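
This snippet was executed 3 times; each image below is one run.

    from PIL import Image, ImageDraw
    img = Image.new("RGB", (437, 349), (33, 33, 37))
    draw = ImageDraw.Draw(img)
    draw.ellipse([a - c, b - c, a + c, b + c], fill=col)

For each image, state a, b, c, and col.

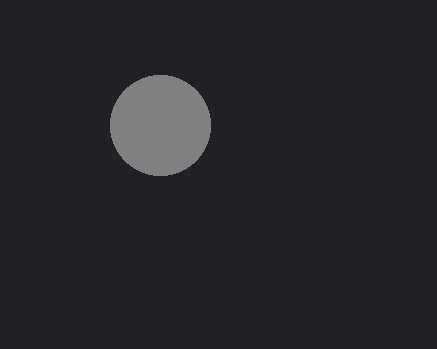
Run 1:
a = 160; b = 125; c = 50; col = 'gray'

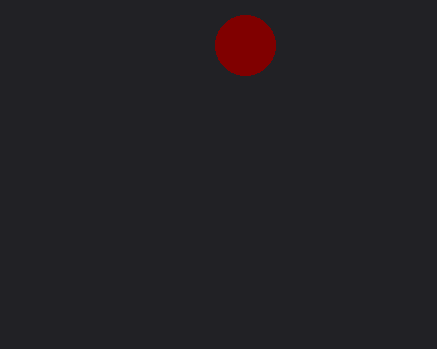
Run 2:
a = 245
b = 45
c = 30
col = 'maroon'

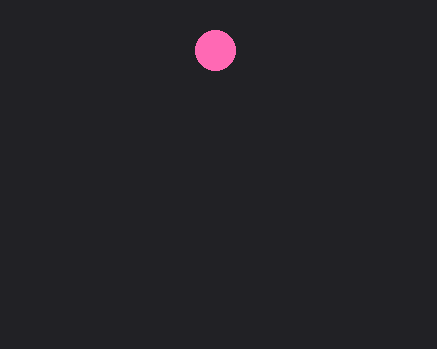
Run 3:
a = 215; b = 50; c = 20; col = 'hotpink'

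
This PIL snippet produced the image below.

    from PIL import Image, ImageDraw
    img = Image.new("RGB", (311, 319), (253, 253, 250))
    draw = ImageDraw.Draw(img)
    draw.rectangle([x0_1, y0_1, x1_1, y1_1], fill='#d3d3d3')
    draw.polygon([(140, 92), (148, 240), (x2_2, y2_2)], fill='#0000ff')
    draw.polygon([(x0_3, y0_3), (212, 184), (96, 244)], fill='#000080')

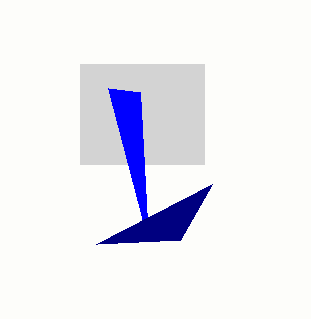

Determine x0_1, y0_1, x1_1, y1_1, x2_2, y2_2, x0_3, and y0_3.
x0_1 = 80; y0_1 = 64; x1_1 = 204; y1_1 = 164; x2_2 = 108; y2_2 = 88; x0_3 = 180; y0_3 = 240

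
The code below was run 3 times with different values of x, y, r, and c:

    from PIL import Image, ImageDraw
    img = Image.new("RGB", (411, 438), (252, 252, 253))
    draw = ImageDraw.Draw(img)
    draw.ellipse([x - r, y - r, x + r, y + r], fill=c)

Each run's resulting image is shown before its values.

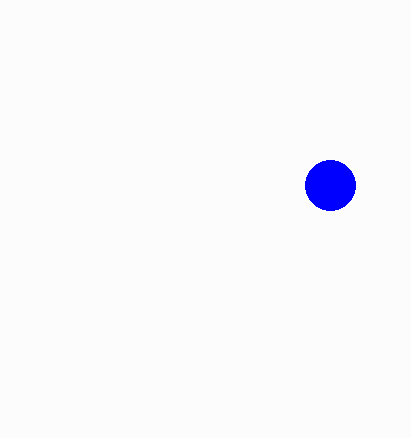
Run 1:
x = 330; y = 185; r = 25; c = 'blue'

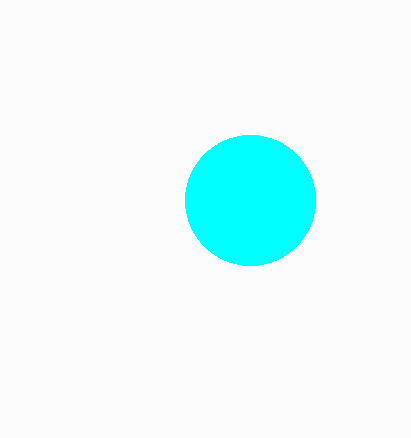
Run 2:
x = 250
y = 200
r = 65
c = 'cyan'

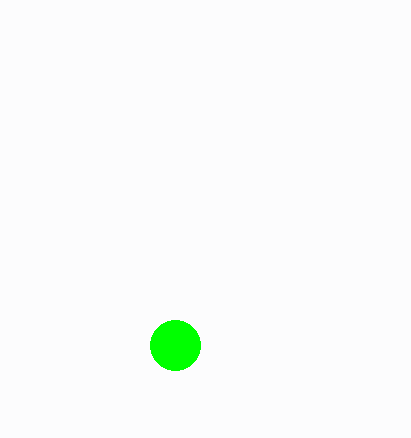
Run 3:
x = 175
y = 345
r = 25
c = 'lime'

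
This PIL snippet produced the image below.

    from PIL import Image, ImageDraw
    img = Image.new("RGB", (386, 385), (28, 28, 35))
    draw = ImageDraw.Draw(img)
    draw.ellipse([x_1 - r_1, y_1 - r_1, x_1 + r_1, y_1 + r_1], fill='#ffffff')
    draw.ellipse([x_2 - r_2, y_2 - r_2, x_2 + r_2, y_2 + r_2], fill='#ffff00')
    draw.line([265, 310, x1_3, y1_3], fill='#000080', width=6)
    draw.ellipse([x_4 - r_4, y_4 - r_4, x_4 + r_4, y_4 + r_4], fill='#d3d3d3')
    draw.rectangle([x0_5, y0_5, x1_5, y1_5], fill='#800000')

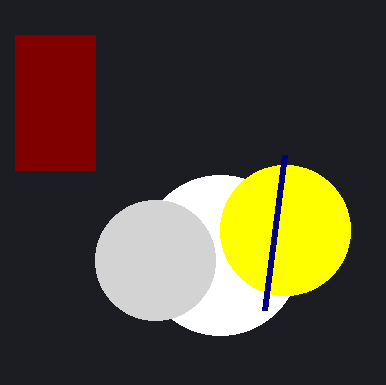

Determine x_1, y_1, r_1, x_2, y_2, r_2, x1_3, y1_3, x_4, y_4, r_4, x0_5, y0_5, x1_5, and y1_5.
x_1 = 220
y_1 = 255
r_1 = 80
x_2 = 285
y_2 = 230
r_2 = 65
x1_3 = 285
y1_3 = 155
x_4 = 155
y_4 = 260
r_4 = 60
x0_5 = 15
y0_5 = 35
x1_5 = 95
y1_5 = 170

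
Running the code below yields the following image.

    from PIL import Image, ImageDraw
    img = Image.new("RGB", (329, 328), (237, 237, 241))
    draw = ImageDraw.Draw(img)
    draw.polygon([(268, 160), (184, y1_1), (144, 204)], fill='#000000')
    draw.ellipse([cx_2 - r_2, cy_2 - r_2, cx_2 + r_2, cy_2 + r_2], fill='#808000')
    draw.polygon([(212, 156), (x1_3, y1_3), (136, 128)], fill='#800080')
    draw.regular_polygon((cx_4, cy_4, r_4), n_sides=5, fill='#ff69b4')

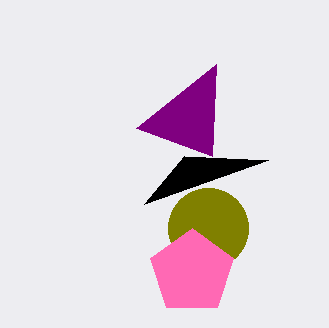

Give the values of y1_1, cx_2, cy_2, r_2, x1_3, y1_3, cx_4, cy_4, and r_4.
y1_1 = 156; cx_2 = 208; cy_2 = 228; r_2 = 40; x1_3 = 216; y1_3 = 64; cx_4 = 192; cy_4 = 272; r_4 = 44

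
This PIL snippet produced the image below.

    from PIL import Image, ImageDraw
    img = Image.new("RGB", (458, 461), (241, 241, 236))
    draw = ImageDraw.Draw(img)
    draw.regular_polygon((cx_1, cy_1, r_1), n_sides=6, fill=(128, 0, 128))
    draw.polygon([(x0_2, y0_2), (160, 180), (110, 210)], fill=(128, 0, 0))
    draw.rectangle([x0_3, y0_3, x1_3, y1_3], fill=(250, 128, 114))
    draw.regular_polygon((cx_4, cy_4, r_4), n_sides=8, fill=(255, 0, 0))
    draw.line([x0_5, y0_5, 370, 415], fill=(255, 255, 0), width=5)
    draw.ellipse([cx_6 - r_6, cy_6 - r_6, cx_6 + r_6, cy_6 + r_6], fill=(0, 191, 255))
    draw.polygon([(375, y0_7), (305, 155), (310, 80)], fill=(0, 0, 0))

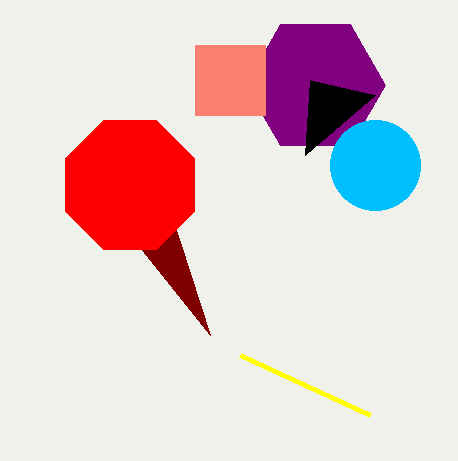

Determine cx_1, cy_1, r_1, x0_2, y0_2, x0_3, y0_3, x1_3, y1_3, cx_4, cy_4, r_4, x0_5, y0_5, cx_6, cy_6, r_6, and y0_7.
cx_1 = 315; cy_1 = 85; r_1 = 70; x0_2 = 210; y0_2 = 335; x0_3 = 195; y0_3 = 45; x1_3 = 265; y1_3 = 115; cx_4 = 130; cy_4 = 185; r_4 = 70; x0_5 = 240; y0_5 = 355; cx_6 = 375; cy_6 = 165; r_6 = 45; y0_7 = 95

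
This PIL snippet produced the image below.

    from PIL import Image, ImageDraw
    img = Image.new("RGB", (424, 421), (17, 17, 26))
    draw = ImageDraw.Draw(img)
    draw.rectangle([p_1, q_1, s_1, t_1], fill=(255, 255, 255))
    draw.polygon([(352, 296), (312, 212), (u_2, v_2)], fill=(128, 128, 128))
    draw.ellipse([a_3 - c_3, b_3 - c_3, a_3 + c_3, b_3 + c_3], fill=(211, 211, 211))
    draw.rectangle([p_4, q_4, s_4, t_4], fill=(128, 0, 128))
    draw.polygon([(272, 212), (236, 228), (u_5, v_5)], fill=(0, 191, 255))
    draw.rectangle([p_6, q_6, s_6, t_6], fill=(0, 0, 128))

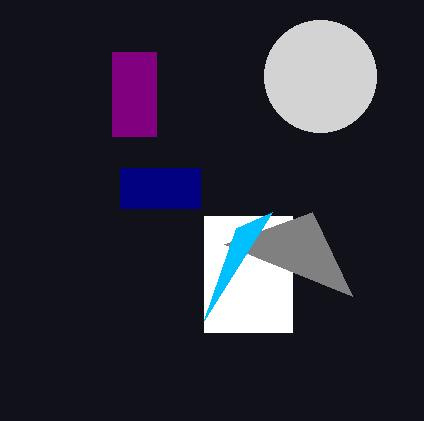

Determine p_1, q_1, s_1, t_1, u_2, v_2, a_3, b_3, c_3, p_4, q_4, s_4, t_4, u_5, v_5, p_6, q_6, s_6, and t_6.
p_1 = 204, q_1 = 216, s_1 = 292, t_1 = 332, u_2 = 224, v_2 = 244, a_3 = 320, b_3 = 76, c_3 = 56, p_4 = 112, q_4 = 52, s_4 = 156, t_4 = 136, u_5 = 204, v_5 = 320, p_6 = 120, q_6 = 168, s_6 = 200, t_6 = 208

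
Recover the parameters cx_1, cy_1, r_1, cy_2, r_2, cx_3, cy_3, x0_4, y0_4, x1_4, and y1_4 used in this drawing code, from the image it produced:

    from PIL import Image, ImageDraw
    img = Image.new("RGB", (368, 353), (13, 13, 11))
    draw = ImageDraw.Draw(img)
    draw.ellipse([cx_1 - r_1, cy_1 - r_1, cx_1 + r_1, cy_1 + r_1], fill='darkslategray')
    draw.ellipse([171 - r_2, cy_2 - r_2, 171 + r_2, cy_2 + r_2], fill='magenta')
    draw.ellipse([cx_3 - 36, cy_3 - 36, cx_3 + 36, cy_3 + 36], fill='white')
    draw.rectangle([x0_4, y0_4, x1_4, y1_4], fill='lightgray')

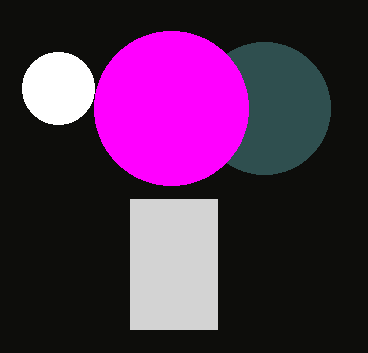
cx_1 = 264
cy_1 = 108
r_1 = 66
cy_2 = 108
r_2 = 77
cx_3 = 58
cy_3 = 88
x0_4 = 130
y0_4 = 199
x1_4 = 217
y1_4 = 329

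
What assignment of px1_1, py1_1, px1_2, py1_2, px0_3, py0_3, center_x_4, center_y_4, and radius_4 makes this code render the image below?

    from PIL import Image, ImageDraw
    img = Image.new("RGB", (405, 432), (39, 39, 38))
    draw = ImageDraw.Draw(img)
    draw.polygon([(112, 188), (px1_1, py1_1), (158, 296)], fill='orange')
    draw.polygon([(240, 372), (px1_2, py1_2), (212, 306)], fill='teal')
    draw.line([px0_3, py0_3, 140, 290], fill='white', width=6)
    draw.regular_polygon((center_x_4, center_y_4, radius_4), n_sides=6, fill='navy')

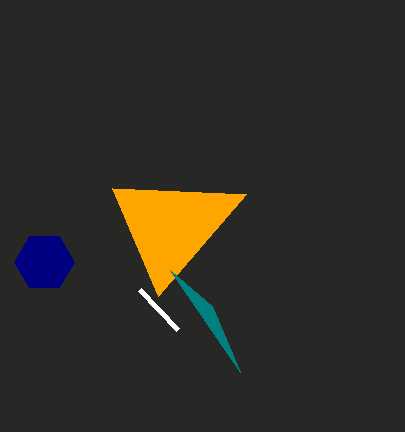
px1_1 = 246
py1_1 = 194
px1_2 = 170
py1_2 = 270
px0_3 = 178
py0_3 = 330
center_x_4 = 44
center_y_4 = 262
radius_4 = 30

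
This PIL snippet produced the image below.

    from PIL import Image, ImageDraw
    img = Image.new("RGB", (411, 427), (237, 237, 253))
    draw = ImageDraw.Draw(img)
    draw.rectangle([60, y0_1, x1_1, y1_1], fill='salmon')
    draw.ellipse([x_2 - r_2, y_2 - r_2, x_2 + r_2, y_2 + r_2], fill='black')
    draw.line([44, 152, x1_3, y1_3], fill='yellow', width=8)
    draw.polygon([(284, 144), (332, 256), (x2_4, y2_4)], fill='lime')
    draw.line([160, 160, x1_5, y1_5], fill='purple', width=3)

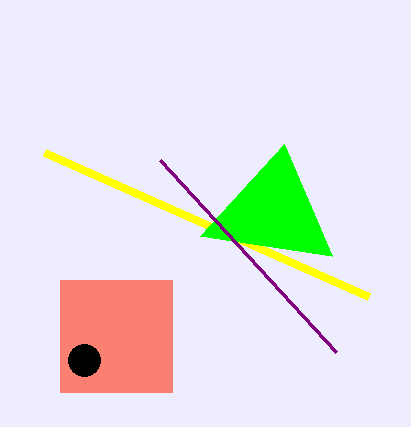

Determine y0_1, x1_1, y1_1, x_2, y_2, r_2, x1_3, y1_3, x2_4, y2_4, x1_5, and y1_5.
y0_1 = 280; x1_1 = 172; y1_1 = 392; x_2 = 84; y_2 = 360; r_2 = 16; x1_3 = 368; y1_3 = 296; x2_4 = 200; y2_4 = 236; x1_5 = 336; y1_5 = 352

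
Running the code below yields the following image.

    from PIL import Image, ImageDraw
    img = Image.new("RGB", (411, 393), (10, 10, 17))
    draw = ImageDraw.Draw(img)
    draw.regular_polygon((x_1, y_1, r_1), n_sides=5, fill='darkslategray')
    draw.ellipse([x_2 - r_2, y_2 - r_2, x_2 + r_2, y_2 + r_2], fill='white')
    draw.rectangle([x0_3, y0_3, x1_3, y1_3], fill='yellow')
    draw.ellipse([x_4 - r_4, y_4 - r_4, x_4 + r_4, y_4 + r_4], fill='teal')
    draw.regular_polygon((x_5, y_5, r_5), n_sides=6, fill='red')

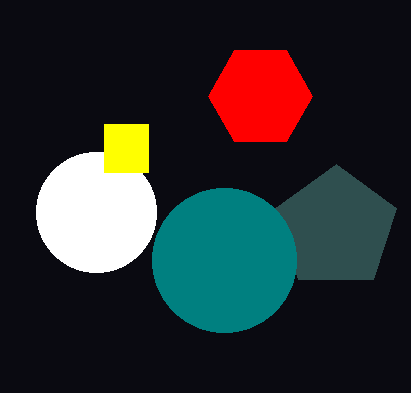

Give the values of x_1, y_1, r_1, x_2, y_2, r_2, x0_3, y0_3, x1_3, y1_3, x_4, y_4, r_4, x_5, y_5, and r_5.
x_1 = 336
y_1 = 228
r_1 = 64
x_2 = 96
y_2 = 212
r_2 = 60
x0_3 = 104
y0_3 = 124
x1_3 = 148
y1_3 = 172
x_4 = 224
y_4 = 260
r_4 = 72
x_5 = 260
y_5 = 96
r_5 = 52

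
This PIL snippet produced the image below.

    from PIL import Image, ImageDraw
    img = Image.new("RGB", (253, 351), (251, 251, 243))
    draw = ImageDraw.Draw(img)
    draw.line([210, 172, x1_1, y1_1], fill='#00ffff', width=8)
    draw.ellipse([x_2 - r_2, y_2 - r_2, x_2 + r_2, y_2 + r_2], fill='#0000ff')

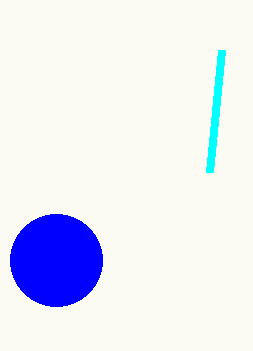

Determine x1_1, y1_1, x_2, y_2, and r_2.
x1_1 = 222
y1_1 = 50
x_2 = 56
y_2 = 260
r_2 = 46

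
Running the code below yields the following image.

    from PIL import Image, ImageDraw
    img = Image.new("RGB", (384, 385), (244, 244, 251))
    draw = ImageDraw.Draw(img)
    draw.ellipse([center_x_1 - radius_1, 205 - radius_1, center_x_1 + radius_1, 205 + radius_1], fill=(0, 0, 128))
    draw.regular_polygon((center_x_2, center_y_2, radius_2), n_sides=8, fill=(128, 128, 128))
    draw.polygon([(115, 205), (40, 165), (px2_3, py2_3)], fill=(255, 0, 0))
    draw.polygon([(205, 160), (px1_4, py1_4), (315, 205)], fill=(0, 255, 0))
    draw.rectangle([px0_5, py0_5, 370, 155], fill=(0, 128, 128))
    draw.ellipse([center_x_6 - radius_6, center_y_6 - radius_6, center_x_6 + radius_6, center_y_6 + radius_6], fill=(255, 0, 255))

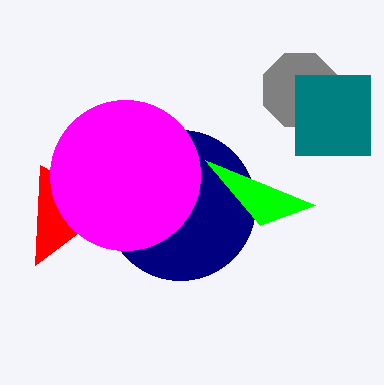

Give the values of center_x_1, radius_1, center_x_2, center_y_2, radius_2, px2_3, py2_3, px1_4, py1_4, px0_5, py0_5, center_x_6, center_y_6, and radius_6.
center_x_1 = 180
radius_1 = 75
center_x_2 = 300
center_y_2 = 90
radius_2 = 40
px2_3 = 35
py2_3 = 265
px1_4 = 260
py1_4 = 225
px0_5 = 295
py0_5 = 75
center_x_6 = 125
center_y_6 = 175
radius_6 = 75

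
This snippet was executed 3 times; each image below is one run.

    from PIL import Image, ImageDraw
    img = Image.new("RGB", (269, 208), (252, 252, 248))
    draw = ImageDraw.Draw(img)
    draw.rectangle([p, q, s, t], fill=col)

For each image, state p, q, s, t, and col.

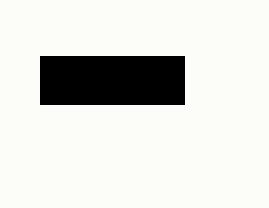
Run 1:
p = 40, q = 56, s = 184, t = 104, col = 'black'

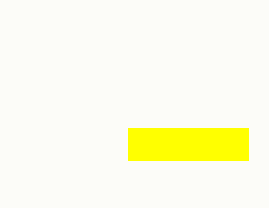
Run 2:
p = 128
q = 128
s = 248
t = 160
col = 'yellow'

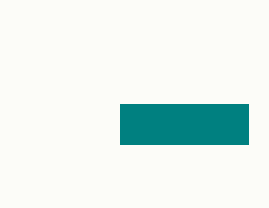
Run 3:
p = 120
q = 104
s = 248
t = 144
col = 'teal'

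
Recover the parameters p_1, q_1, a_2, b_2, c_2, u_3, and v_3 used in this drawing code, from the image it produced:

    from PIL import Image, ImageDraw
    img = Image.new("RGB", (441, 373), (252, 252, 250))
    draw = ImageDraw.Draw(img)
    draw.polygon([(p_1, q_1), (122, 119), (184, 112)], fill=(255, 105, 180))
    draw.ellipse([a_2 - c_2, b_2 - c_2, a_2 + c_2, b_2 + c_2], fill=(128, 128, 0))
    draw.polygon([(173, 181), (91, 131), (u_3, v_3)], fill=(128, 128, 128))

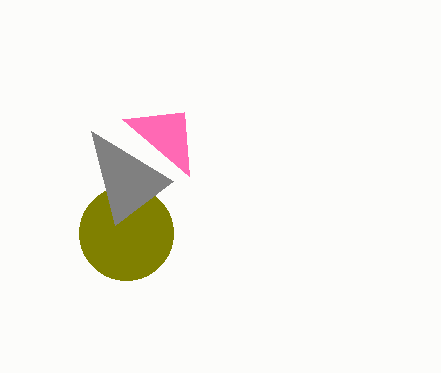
p_1 = 189
q_1 = 176
a_2 = 126
b_2 = 233
c_2 = 47
u_3 = 115
v_3 = 225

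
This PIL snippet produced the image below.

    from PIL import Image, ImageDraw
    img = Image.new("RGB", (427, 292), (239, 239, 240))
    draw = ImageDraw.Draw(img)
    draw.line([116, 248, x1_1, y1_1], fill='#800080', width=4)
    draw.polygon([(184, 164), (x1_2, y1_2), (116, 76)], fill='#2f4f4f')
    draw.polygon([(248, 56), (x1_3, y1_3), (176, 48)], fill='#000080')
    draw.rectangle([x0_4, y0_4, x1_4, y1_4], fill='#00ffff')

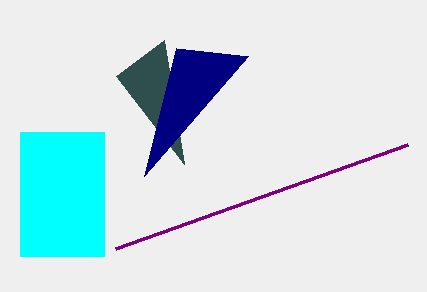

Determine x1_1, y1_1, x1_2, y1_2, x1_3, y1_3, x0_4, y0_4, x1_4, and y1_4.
x1_1 = 408, y1_1 = 144, x1_2 = 164, y1_2 = 40, x1_3 = 144, y1_3 = 176, x0_4 = 20, y0_4 = 132, x1_4 = 104, y1_4 = 256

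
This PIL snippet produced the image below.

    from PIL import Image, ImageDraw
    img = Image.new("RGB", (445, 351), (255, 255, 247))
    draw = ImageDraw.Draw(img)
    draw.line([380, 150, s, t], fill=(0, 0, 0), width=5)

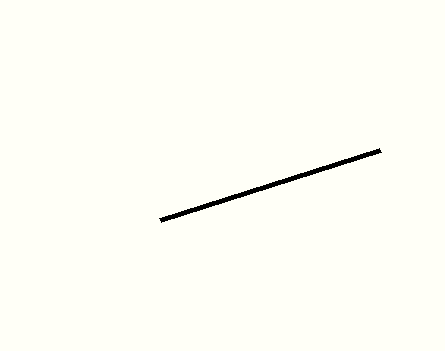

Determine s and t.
s = 160; t = 220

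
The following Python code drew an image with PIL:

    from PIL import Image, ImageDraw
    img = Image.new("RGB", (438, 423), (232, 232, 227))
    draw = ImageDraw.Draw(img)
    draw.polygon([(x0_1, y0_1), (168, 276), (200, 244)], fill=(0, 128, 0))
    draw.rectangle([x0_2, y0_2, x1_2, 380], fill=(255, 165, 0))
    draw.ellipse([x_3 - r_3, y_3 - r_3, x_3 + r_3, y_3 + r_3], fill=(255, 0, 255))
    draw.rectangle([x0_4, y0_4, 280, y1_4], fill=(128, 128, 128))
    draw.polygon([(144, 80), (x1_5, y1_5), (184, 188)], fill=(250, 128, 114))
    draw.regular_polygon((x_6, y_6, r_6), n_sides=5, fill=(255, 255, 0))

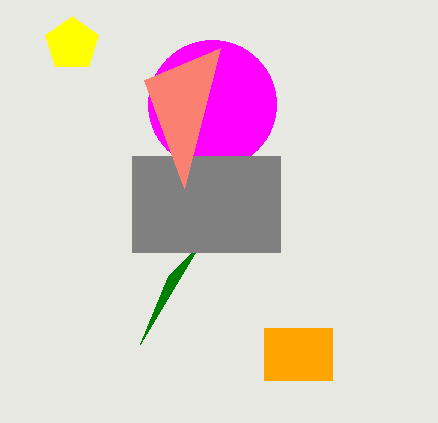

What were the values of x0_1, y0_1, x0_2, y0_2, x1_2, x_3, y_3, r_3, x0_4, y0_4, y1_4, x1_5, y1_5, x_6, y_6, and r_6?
x0_1 = 140; y0_1 = 344; x0_2 = 264; y0_2 = 328; x1_2 = 332; x_3 = 212; y_3 = 104; r_3 = 64; x0_4 = 132; y0_4 = 156; y1_4 = 252; x1_5 = 220; y1_5 = 48; x_6 = 72; y_6 = 44; r_6 = 28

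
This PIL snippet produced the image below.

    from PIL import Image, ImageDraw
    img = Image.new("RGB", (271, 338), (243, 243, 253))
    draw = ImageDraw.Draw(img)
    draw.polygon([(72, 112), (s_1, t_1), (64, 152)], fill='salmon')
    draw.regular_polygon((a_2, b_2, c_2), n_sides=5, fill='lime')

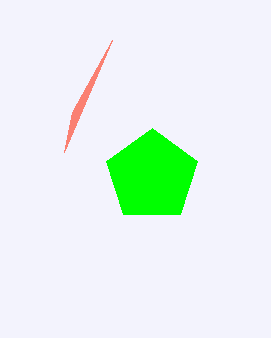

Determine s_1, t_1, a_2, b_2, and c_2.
s_1 = 112, t_1 = 40, a_2 = 152, b_2 = 176, c_2 = 48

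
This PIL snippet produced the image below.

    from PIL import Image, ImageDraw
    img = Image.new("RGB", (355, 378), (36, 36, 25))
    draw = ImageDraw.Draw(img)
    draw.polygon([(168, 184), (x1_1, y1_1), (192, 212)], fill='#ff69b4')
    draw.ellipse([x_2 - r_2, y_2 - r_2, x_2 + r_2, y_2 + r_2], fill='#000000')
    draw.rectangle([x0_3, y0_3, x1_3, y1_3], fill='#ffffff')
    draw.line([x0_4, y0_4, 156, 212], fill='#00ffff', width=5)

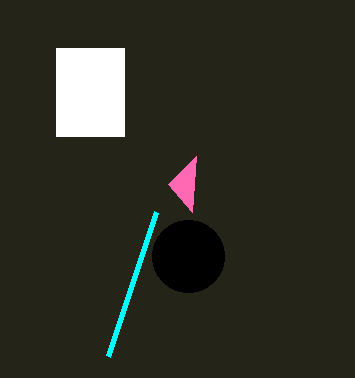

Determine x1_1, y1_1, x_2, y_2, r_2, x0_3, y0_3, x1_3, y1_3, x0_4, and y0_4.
x1_1 = 196; y1_1 = 156; x_2 = 188; y_2 = 256; r_2 = 36; x0_3 = 56; y0_3 = 48; x1_3 = 124; y1_3 = 136; x0_4 = 108; y0_4 = 356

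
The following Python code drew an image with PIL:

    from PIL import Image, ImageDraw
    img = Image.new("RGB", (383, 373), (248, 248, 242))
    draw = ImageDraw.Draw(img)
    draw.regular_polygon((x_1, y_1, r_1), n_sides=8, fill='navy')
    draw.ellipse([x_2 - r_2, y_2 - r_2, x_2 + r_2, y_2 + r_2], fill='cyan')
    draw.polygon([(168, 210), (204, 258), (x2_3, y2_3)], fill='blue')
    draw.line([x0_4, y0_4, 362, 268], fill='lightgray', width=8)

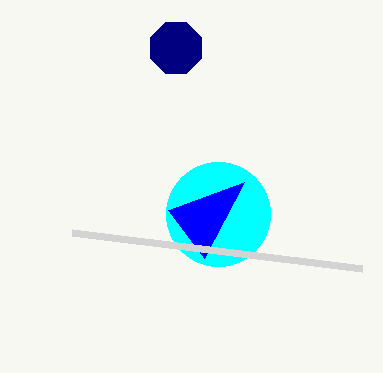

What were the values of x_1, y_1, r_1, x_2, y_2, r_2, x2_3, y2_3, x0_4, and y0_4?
x_1 = 176
y_1 = 48
r_1 = 28
x_2 = 218
y_2 = 214
r_2 = 52
x2_3 = 244
y2_3 = 182
x0_4 = 72
y0_4 = 232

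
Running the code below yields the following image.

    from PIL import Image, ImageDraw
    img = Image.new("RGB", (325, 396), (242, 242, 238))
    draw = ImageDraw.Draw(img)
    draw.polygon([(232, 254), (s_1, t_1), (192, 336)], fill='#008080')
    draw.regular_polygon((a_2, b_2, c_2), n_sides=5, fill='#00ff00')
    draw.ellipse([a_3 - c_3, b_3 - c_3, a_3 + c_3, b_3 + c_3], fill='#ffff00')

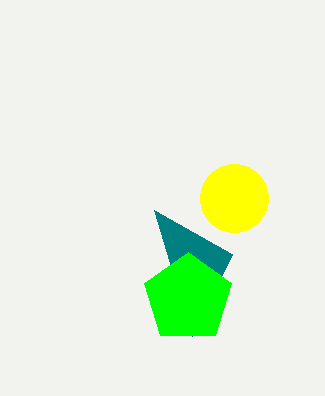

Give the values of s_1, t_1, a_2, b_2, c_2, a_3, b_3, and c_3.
s_1 = 154, t_1 = 210, a_2 = 188, b_2 = 298, c_2 = 46, a_3 = 234, b_3 = 198, c_3 = 34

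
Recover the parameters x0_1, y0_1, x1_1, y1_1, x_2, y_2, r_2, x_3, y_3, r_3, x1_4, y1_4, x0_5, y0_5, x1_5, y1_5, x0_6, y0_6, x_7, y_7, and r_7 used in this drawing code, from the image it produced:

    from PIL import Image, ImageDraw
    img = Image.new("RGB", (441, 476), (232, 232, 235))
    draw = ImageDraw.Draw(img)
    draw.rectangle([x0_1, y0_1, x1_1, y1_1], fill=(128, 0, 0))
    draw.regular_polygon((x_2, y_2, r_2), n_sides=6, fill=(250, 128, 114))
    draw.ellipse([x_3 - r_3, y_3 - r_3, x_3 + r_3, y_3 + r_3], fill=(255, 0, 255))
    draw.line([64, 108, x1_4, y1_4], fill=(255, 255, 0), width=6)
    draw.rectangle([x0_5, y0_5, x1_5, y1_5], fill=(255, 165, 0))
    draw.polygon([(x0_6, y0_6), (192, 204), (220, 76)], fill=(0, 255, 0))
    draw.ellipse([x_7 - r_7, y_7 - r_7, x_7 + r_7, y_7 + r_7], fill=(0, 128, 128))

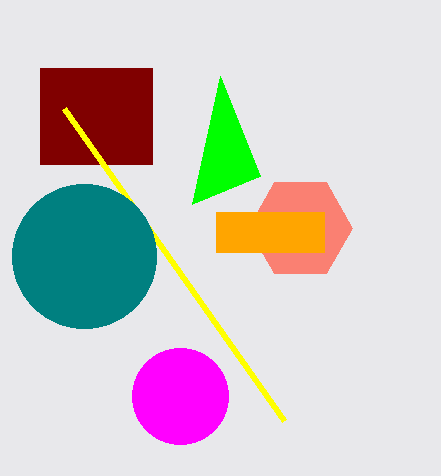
x0_1 = 40; y0_1 = 68; x1_1 = 152; y1_1 = 164; x_2 = 300; y_2 = 228; r_2 = 52; x_3 = 180; y_3 = 396; r_3 = 48; x1_4 = 284; y1_4 = 420; x0_5 = 216; y0_5 = 212; x1_5 = 324; y1_5 = 252; x0_6 = 260; y0_6 = 176; x_7 = 84; y_7 = 256; r_7 = 72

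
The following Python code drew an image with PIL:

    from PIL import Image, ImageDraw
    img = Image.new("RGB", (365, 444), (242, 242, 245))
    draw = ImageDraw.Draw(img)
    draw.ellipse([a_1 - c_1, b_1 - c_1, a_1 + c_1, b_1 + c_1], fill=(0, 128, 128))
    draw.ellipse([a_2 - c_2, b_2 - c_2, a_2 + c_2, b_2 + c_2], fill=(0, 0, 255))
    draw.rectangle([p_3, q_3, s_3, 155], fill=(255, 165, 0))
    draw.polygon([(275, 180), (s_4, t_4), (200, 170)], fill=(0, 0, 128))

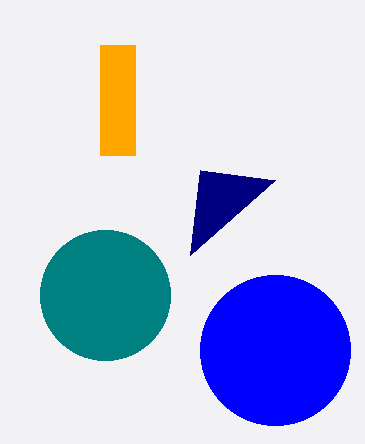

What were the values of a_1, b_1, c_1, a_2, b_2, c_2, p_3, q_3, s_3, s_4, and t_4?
a_1 = 105; b_1 = 295; c_1 = 65; a_2 = 275; b_2 = 350; c_2 = 75; p_3 = 100; q_3 = 45; s_3 = 135; s_4 = 190; t_4 = 255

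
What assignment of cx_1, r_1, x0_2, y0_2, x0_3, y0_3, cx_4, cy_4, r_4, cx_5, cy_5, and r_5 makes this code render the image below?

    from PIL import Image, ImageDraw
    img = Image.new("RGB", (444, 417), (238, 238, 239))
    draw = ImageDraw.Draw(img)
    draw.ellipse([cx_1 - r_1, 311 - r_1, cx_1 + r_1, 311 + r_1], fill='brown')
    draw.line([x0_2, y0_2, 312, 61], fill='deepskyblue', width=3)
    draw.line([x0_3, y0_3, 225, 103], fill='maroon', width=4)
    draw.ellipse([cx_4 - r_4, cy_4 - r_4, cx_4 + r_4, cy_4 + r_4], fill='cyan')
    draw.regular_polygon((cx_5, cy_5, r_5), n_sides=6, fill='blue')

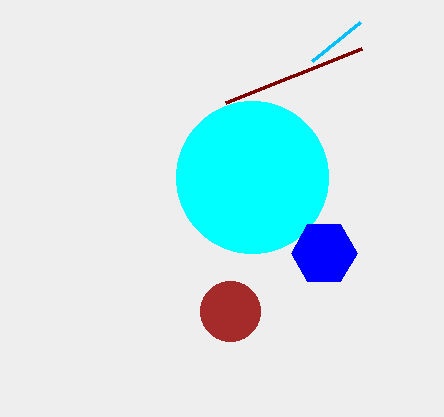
cx_1 = 230; r_1 = 30; x0_2 = 360; y0_2 = 22; x0_3 = 361; y0_3 = 49; cx_4 = 252; cy_4 = 177; r_4 = 76; cx_5 = 324; cy_5 = 253; r_5 = 33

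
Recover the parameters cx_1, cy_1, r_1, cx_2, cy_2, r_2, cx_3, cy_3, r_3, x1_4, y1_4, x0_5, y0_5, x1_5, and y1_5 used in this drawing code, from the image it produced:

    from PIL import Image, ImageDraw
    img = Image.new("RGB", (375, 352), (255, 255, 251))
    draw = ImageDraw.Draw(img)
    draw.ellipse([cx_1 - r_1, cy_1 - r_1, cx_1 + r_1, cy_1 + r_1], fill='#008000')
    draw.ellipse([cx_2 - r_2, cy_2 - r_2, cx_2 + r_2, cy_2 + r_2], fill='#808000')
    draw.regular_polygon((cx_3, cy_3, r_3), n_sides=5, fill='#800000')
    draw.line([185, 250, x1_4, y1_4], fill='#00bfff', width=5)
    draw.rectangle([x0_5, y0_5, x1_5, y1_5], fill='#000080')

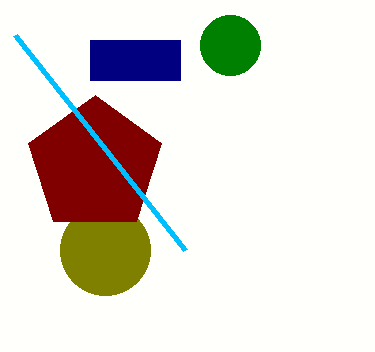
cx_1 = 230; cy_1 = 45; r_1 = 30; cx_2 = 105; cy_2 = 250; r_2 = 45; cx_3 = 95; cy_3 = 165; r_3 = 70; x1_4 = 15; y1_4 = 35; x0_5 = 90; y0_5 = 40; x1_5 = 180; y1_5 = 80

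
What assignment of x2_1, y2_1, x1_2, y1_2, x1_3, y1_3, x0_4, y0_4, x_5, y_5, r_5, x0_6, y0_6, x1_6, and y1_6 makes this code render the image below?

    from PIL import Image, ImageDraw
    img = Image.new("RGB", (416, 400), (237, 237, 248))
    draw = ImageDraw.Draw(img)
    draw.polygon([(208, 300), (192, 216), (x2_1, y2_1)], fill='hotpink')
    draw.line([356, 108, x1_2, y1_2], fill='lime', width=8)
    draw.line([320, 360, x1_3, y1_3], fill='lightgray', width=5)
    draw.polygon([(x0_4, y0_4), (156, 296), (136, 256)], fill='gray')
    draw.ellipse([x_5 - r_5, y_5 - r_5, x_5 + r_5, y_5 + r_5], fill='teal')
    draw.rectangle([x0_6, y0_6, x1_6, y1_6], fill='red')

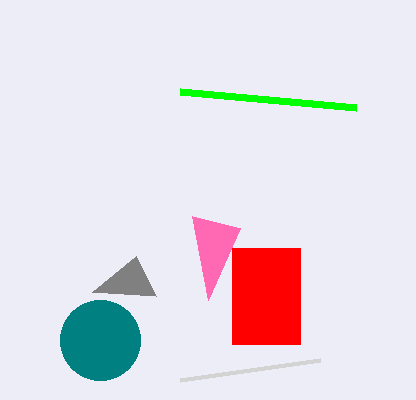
x2_1 = 240; y2_1 = 228; x1_2 = 180; y1_2 = 92; x1_3 = 180; y1_3 = 380; x0_4 = 92; y0_4 = 292; x_5 = 100; y_5 = 340; r_5 = 40; x0_6 = 232; y0_6 = 248; x1_6 = 300; y1_6 = 344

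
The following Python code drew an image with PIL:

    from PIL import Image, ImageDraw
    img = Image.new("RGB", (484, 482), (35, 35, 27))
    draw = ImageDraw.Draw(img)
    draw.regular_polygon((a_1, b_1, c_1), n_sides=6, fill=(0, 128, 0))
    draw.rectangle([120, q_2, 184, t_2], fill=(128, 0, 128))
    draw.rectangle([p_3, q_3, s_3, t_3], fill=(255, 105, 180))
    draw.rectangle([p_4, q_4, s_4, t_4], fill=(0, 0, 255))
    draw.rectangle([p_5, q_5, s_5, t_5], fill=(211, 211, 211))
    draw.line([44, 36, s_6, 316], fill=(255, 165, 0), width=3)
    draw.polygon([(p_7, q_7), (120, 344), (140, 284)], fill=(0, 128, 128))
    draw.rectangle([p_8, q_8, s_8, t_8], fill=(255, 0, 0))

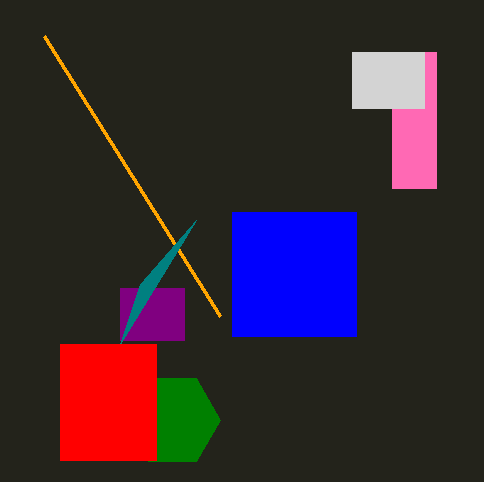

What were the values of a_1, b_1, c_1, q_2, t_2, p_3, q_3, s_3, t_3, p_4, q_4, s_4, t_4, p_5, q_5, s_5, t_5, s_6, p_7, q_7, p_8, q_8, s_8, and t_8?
a_1 = 172
b_1 = 420
c_1 = 48
q_2 = 288
t_2 = 340
p_3 = 392
q_3 = 52
s_3 = 436
t_3 = 188
p_4 = 232
q_4 = 212
s_4 = 356
t_4 = 336
p_5 = 352
q_5 = 52
s_5 = 424
t_5 = 108
s_6 = 220
p_7 = 196
q_7 = 220
p_8 = 60
q_8 = 344
s_8 = 156
t_8 = 460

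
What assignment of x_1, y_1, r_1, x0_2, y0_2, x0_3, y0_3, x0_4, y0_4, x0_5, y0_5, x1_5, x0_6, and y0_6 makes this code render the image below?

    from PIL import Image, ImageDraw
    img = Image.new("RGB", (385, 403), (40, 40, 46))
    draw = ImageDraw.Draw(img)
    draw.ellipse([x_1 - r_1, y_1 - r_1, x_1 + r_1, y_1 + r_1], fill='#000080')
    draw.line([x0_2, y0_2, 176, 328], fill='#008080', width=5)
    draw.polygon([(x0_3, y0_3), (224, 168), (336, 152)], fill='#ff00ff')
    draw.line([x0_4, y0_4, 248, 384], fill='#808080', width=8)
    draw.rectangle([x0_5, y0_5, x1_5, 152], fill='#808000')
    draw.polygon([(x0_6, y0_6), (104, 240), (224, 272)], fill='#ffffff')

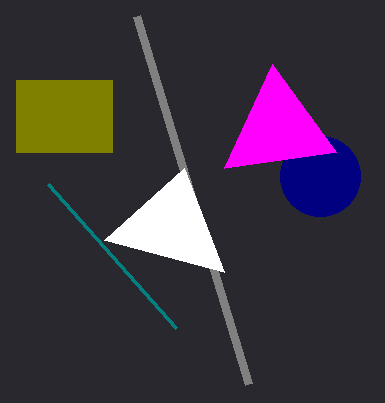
x_1 = 320, y_1 = 176, r_1 = 40, x0_2 = 48, y0_2 = 184, x0_3 = 272, y0_3 = 64, x0_4 = 136, y0_4 = 16, x0_5 = 16, y0_5 = 80, x1_5 = 112, x0_6 = 184, y0_6 = 168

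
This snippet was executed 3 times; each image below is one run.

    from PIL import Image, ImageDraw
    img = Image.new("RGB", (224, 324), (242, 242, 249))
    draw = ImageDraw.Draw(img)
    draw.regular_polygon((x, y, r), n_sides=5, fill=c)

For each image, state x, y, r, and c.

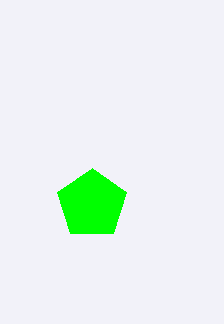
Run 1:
x = 92
y = 204
r = 36
c = 'lime'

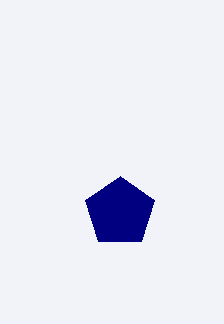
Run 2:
x = 120, y = 212, r = 36, c = 'navy'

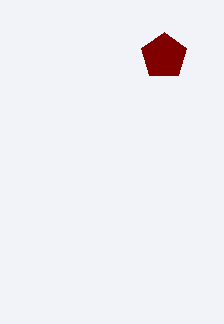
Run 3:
x = 164; y = 56; r = 24; c = 'maroon'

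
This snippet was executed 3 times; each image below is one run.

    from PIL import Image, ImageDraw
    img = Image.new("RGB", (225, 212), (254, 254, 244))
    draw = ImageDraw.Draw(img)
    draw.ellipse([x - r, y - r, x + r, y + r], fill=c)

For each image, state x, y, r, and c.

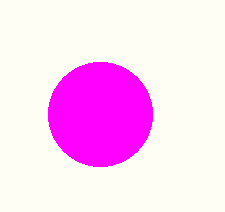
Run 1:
x = 100, y = 114, r = 52, c = 'magenta'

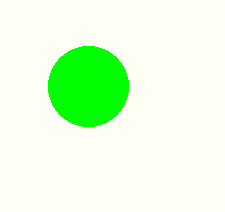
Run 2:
x = 88; y = 86; r = 40; c = 'lime'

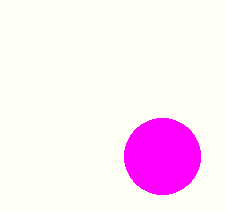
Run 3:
x = 162; y = 156; r = 38; c = 'magenta'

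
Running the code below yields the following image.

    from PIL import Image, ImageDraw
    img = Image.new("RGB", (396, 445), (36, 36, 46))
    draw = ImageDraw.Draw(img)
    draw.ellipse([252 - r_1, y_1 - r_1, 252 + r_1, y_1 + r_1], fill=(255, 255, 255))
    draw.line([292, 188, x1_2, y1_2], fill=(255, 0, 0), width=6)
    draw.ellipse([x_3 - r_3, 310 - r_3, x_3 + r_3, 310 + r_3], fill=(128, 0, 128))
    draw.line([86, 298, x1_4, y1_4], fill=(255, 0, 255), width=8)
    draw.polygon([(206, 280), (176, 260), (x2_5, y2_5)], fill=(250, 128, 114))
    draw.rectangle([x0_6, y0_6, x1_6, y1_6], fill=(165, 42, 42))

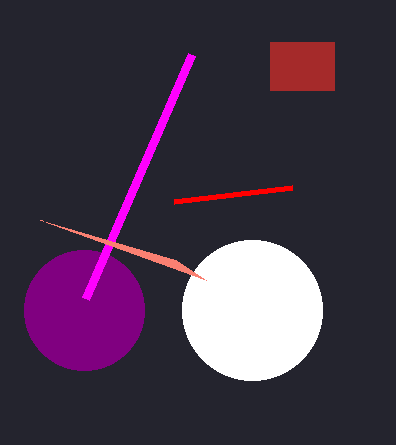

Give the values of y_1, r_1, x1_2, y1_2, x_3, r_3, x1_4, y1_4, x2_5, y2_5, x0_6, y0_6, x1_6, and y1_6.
y_1 = 310
r_1 = 70
x1_2 = 174
y1_2 = 202
x_3 = 84
r_3 = 60
x1_4 = 192
y1_4 = 54
x2_5 = 40
y2_5 = 220
x0_6 = 270
y0_6 = 42
x1_6 = 334
y1_6 = 90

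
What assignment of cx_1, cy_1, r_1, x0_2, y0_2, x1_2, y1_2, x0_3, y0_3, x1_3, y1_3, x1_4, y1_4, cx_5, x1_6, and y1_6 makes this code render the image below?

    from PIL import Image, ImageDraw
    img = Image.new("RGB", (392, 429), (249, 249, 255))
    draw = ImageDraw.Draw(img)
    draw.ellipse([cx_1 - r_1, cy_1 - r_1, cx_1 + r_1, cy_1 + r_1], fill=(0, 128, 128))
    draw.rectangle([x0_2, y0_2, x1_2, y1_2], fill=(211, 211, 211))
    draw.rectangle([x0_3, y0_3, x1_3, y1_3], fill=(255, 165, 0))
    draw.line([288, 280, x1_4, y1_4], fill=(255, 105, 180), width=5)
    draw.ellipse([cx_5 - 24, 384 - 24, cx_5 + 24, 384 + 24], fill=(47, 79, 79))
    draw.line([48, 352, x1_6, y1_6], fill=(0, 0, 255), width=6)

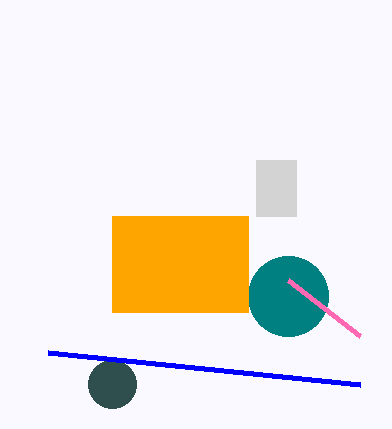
cx_1 = 288
cy_1 = 296
r_1 = 40
x0_2 = 256
y0_2 = 160
x1_2 = 296
y1_2 = 216
x0_3 = 112
y0_3 = 216
x1_3 = 248
y1_3 = 312
x1_4 = 360
y1_4 = 336
cx_5 = 112
x1_6 = 360
y1_6 = 384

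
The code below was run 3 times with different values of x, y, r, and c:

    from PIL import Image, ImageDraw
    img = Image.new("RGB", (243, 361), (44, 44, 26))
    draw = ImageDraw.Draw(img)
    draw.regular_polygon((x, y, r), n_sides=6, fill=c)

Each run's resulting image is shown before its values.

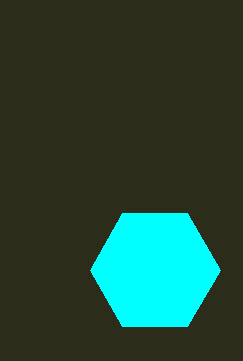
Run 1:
x = 155, y = 270, r = 65, c = 'cyan'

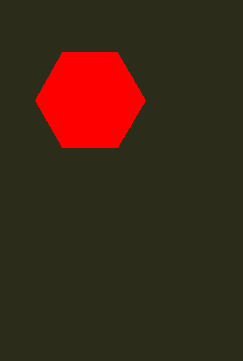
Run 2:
x = 90; y = 100; r = 55; c = 'red'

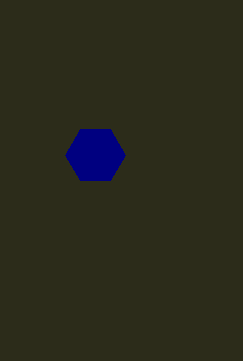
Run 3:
x = 95, y = 155, r = 30, c = 'navy'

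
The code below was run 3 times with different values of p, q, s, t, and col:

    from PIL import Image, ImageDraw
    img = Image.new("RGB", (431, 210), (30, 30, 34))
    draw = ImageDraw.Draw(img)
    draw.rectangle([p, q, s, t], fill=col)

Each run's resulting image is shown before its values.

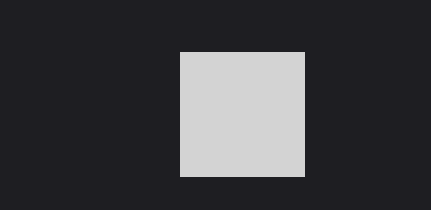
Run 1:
p = 180
q = 52
s = 304
t = 176
col = 'lightgray'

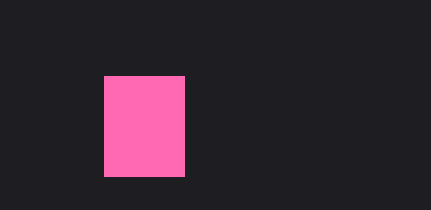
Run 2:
p = 104, q = 76, s = 184, t = 176, col = 'hotpink'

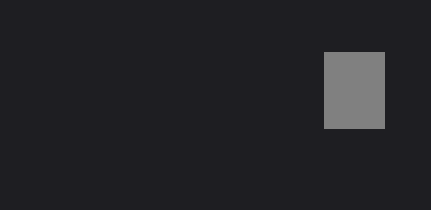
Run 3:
p = 324, q = 52, s = 384, t = 128, col = 'gray'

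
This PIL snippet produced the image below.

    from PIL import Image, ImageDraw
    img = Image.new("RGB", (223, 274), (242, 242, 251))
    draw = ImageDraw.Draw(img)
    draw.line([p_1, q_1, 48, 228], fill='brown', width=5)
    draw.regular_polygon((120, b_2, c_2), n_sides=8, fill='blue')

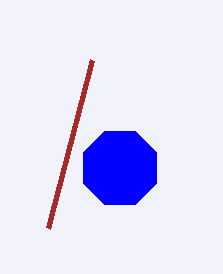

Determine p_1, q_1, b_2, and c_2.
p_1 = 92
q_1 = 60
b_2 = 168
c_2 = 40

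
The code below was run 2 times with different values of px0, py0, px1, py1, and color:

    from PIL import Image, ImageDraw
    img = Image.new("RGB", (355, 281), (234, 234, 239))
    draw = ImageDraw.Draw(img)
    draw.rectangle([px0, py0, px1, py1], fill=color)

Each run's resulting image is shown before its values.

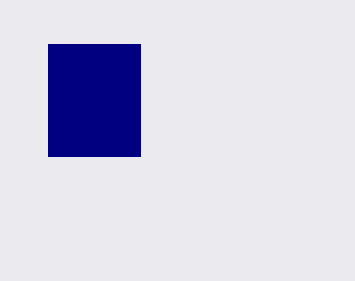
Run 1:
px0 = 48; py0 = 44; px1 = 140; py1 = 156; color = 'navy'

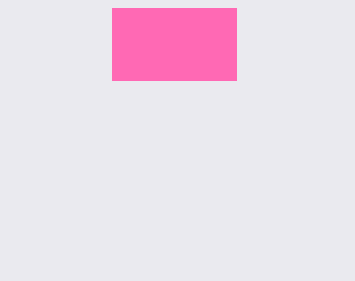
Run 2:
px0 = 112
py0 = 8
px1 = 236
py1 = 80
color = 'hotpink'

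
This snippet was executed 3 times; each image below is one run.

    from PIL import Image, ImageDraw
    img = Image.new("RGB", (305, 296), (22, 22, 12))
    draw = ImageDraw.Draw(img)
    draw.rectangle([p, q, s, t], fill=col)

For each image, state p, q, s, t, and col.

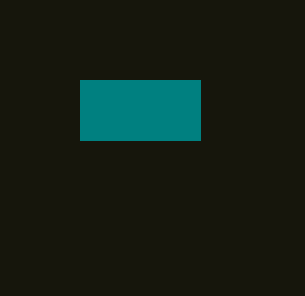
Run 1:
p = 80; q = 80; s = 200; t = 140; col = 'teal'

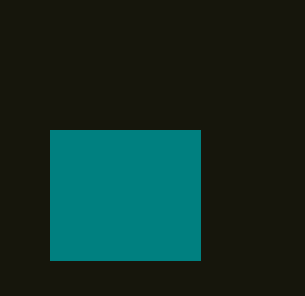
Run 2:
p = 50
q = 130
s = 200
t = 260
col = 'teal'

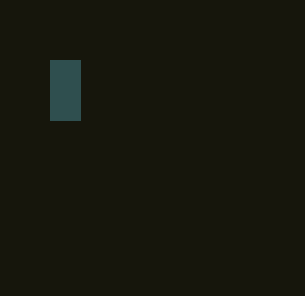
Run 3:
p = 50, q = 60, s = 80, t = 120, col = 'darkslategray'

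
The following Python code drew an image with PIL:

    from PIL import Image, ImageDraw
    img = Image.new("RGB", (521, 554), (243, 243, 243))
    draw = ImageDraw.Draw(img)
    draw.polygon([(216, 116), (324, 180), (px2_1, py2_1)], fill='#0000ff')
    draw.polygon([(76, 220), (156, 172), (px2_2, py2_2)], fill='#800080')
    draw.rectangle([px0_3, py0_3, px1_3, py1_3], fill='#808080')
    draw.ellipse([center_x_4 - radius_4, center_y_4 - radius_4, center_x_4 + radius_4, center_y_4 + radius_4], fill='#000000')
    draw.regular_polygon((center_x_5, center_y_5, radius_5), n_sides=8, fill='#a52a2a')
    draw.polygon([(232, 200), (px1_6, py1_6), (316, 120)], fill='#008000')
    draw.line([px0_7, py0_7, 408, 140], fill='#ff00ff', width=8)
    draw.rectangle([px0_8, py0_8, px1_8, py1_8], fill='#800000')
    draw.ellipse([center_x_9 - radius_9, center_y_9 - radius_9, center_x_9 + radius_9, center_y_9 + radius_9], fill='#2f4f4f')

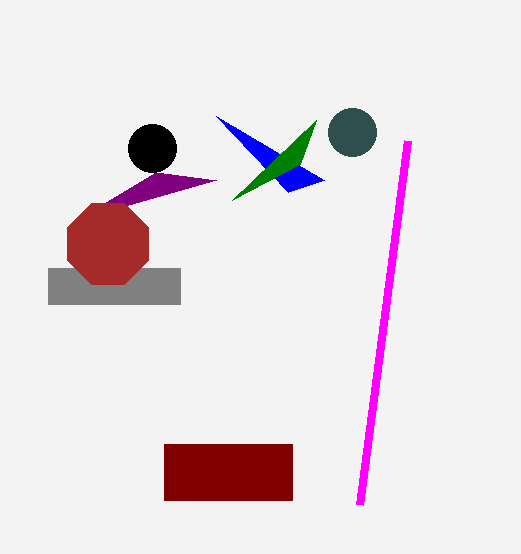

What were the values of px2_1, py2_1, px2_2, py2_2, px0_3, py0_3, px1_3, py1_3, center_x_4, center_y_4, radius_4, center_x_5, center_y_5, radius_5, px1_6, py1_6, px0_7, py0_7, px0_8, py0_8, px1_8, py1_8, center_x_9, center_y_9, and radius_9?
px2_1 = 288, py2_1 = 192, px2_2 = 216, py2_2 = 180, px0_3 = 48, py0_3 = 268, px1_3 = 180, py1_3 = 304, center_x_4 = 152, center_y_4 = 148, radius_4 = 24, center_x_5 = 108, center_y_5 = 244, radius_5 = 44, px1_6 = 300, py1_6 = 164, px0_7 = 360, py0_7 = 504, px0_8 = 164, py0_8 = 444, px1_8 = 292, py1_8 = 500, center_x_9 = 352, center_y_9 = 132, radius_9 = 24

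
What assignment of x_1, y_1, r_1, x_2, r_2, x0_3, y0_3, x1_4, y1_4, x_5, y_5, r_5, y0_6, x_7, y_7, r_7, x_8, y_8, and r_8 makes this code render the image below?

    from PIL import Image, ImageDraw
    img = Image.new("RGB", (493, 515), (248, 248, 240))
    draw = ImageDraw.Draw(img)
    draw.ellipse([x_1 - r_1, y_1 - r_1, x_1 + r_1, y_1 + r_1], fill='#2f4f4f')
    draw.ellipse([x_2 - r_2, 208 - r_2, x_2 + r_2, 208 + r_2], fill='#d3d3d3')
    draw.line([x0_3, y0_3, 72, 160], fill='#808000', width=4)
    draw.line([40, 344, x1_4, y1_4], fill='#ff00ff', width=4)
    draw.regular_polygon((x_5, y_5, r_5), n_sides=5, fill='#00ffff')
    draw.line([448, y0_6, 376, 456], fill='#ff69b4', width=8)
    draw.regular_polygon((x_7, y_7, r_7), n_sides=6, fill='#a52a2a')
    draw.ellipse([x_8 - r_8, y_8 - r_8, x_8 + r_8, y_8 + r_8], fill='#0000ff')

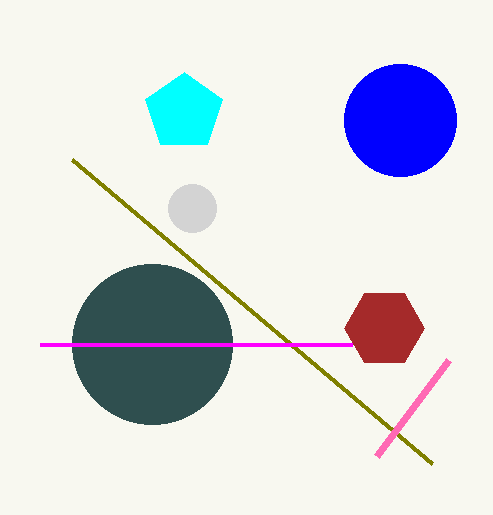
x_1 = 152
y_1 = 344
r_1 = 80
x_2 = 192
r_2 = 24
x0_3 = 432
y0_3 = 464
x1_4 = 352
y1_4 = 344
x_5 = 184
y_5 = 112
r_5 = 40
y0_6 = 360
x_7 = 384
y_7 = 328
r_7 = 40
x_8 = 400
y_8 = 120
r_8 = 56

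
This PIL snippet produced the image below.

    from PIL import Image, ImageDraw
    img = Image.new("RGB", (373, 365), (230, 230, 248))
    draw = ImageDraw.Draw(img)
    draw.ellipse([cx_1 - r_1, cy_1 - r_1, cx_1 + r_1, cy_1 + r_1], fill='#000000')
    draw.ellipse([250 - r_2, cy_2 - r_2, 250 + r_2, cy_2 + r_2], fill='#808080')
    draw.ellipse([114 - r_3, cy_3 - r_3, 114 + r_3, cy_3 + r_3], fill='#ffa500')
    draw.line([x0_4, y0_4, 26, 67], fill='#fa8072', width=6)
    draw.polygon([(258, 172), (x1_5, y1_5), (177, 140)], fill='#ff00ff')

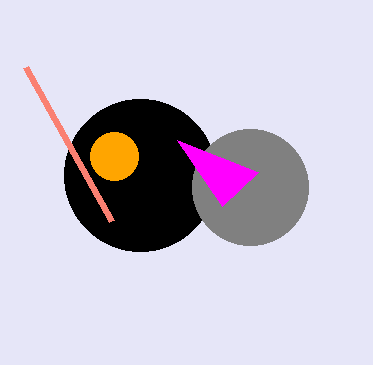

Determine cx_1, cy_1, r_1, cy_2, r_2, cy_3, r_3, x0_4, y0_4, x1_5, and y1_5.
cx_1 = 140; cy_1 = 175; r_1 = 76; cy_2 = 187; r_2 = 58; cy_3 = 156; r_3 = 24; x0_4 = 112; y0_4 = 221; x1_5 = 222; y1_5 = 206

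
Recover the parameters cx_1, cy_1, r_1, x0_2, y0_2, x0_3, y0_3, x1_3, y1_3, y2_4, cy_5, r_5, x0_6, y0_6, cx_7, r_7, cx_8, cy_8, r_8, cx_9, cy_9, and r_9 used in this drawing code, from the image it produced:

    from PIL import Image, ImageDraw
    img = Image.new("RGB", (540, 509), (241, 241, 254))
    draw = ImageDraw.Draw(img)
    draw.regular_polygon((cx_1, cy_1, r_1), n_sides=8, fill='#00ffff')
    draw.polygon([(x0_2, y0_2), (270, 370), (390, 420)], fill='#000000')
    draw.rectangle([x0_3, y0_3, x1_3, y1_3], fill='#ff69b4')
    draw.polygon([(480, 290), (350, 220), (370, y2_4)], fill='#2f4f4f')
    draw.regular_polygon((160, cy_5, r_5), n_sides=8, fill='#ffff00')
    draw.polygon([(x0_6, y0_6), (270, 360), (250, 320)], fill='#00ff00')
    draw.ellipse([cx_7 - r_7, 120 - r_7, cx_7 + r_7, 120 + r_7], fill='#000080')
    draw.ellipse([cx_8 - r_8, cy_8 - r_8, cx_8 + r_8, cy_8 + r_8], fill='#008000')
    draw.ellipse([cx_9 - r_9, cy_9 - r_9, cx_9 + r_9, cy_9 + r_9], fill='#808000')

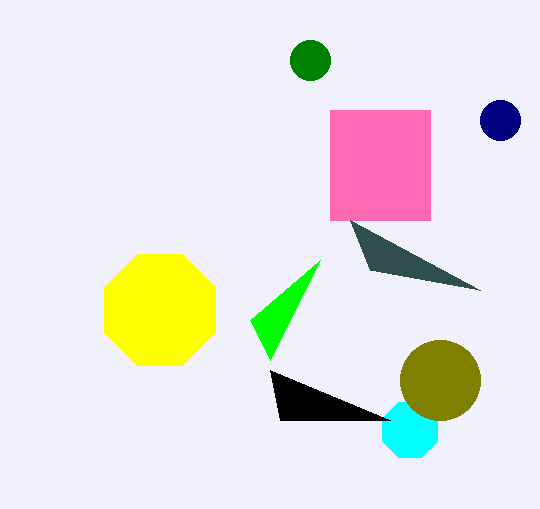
cx_1 = 410, cy_1 = 430, r_1 = 30, x0_2 = 280, y0_2 = 420, x0_3 = 330, y0_3 = 110, x1_3 = 430, y1_3 = 220, y2_4 = 270, cy_5 = 310, r_5 = 60, x0_6 = 320, y0_6 = 260, cx_7 = 500, r_7 = 20, cx_8 = 310, cy_8 = 60, r_8 = 20, cx_9 = 440, cy_9 = 380, r_9 = 40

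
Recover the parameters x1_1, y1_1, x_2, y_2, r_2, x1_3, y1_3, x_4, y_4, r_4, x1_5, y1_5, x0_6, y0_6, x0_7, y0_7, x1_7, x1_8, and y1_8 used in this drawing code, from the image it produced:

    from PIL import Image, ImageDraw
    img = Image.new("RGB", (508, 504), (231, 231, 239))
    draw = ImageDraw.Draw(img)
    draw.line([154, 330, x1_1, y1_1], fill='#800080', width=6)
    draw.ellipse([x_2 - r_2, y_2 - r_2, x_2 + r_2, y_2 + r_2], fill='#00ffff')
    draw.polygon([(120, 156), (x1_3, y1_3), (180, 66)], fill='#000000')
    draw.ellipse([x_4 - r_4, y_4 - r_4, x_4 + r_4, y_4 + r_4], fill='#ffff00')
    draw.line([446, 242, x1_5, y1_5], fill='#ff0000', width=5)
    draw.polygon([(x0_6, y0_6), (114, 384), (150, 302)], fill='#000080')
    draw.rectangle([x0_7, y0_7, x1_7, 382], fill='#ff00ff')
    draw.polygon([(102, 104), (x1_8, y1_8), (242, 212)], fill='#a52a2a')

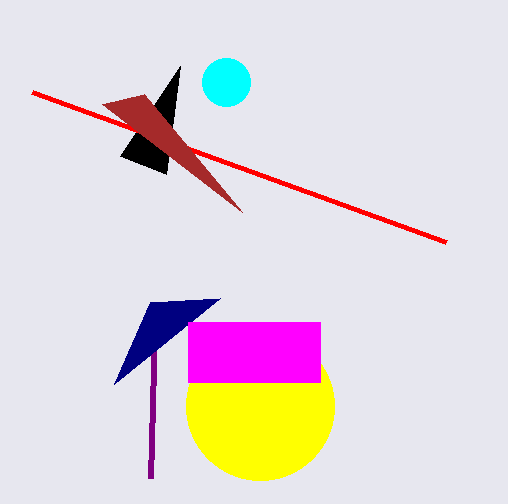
x1_1 = 150; y1_1 = 478; x_2 = 226; y_2 = 82; r_2 = 24; x1_3 = 166; y1_3 = 174; x_4 = 260; y_4 = 406; r_4 = 74; x1_5 = 32; y1_5 = 92; x0_6 = 220; y0_6 = 298; x0_7 = 188; y0_7 = 322; x1_7 = 320; x1_8 = 144; y1_8 = 94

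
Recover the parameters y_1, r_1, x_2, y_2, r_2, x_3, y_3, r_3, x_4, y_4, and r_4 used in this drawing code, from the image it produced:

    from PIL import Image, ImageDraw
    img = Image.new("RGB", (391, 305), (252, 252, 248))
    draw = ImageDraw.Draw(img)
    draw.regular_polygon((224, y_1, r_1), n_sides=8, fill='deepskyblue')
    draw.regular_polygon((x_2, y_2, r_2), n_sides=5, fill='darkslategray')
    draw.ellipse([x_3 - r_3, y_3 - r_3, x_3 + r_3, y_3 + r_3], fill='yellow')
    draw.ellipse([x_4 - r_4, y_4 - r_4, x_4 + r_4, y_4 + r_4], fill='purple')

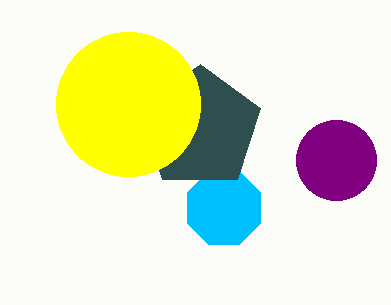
y_1 = 208; r_1 = 40; x_2 = 200; y_2 = 128; r_2 = 64; x_3 = 128; y_3 = 104; r_3 = 72; x_4 = 336; y_4 = 160; r_4 = 40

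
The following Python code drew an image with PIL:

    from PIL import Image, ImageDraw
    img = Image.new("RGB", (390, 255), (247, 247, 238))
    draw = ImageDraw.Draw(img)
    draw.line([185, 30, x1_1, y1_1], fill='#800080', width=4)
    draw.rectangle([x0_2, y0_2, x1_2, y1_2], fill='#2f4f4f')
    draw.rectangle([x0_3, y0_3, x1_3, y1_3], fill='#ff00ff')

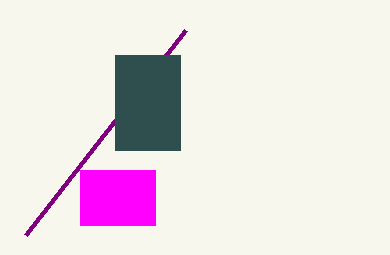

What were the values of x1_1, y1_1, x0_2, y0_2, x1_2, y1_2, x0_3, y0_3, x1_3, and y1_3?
x1_1 = 25
y1_1 = 235
x0_2 = 115
y0_2 = 55
x1_2 = 180
y1_2 = 150
x0_3 = 80
y0_3 = 170
x1_3 = 155
y1_3 = 225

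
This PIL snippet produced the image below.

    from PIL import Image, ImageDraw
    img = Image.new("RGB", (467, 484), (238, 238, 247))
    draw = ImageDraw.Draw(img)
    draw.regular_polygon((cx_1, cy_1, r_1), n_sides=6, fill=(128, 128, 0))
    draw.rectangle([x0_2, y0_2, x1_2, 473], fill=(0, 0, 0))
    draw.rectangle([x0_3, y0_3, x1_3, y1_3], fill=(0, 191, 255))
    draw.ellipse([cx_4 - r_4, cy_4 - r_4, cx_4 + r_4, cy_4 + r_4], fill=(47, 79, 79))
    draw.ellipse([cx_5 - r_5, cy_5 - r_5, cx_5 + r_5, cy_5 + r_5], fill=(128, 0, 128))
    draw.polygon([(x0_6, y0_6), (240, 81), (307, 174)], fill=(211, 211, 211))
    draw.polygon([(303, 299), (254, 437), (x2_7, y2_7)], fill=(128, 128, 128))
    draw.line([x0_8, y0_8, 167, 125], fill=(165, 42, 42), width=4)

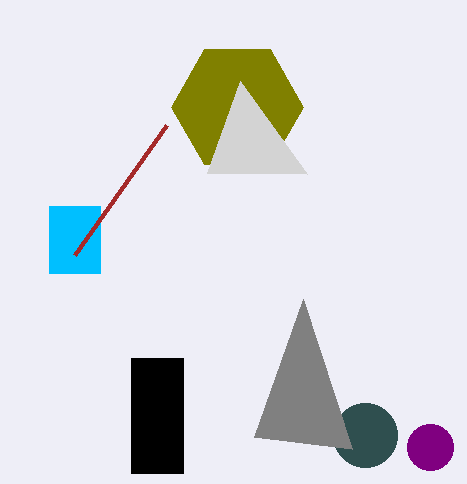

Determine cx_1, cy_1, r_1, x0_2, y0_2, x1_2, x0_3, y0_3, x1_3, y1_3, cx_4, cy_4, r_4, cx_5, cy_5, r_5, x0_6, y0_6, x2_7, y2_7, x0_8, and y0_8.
cx_1 = 237
cy_1 = 107
r_1 = 66
x0_2 = 131
y0_2 = 358
x1_2 = 183
x0_3 = 49
y0_3 = 206
x1_3 = 100
y1_3 = 273
cx_4 = 365
cy_4 = 435
r_4 = 32
cx_5 = 430
cy_5 = 447
r_5 = 23
x0_6 = 207
y0_6 = 173
x2_7 = 352
y2_7 = 449
x0_8 = 75
y0_8 = 255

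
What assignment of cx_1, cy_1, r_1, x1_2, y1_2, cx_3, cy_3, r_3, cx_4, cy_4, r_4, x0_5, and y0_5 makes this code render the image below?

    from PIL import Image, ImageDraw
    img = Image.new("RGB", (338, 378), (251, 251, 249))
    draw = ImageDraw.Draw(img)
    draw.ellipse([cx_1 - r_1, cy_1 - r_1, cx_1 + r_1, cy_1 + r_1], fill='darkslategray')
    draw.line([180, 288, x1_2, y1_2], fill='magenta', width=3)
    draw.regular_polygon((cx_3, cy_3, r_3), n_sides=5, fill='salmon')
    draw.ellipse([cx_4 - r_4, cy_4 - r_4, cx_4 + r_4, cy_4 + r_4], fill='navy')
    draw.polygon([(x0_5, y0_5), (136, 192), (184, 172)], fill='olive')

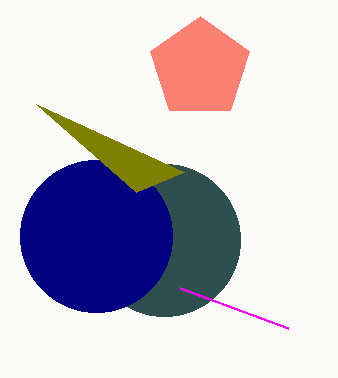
cx_1 = 164; cy_1 = 240; r_1 = 76; x1_2 = 288; y1_2 = 328; cx_3 = 200; cy_3 = 68; r_3 = 52; cx_4 = 96; cy_4 = 236; r_4 = 76; x0_5 = 36; y0_5 = 104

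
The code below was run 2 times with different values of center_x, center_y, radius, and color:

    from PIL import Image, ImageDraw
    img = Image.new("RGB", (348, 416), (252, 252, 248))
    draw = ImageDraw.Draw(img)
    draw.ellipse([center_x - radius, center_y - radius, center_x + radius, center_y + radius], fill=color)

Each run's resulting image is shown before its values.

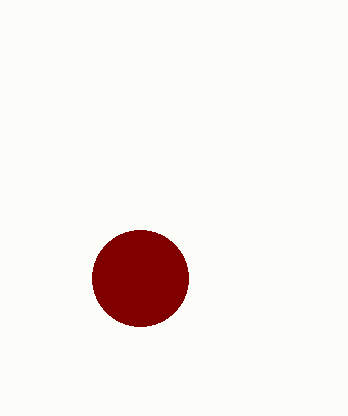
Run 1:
center_x = 140; center_y = 278; radius = 48; color = 'maroon'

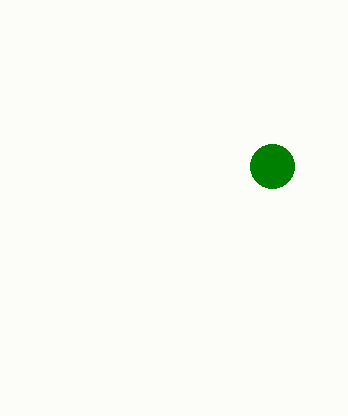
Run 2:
center_x = 272
center_y = 166
radius = 22
color = 'green'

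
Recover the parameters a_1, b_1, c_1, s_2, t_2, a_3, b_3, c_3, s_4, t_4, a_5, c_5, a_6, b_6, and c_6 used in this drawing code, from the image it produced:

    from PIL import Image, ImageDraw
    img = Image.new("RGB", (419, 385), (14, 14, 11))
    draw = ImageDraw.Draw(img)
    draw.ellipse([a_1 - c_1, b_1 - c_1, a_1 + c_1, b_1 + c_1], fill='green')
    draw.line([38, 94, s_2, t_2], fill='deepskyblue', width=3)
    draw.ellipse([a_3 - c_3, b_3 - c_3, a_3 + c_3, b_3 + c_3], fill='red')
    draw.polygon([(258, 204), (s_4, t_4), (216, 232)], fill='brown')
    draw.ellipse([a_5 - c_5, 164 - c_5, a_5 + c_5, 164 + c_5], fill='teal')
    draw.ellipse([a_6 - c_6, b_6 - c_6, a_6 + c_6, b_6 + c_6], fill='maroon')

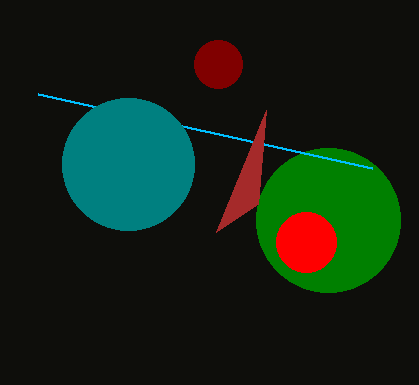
a_1 = 328
b_1 = 220
c_1 = 72
s_2 = 372
t_2 = 168
a_3 = 306
b_3 = 242
c_3 = 30
s_4 = 266
t_4 = 110
a_5 = 128
c_5 = 66
a_6 = 218
b_6 = 64
c_6 = 24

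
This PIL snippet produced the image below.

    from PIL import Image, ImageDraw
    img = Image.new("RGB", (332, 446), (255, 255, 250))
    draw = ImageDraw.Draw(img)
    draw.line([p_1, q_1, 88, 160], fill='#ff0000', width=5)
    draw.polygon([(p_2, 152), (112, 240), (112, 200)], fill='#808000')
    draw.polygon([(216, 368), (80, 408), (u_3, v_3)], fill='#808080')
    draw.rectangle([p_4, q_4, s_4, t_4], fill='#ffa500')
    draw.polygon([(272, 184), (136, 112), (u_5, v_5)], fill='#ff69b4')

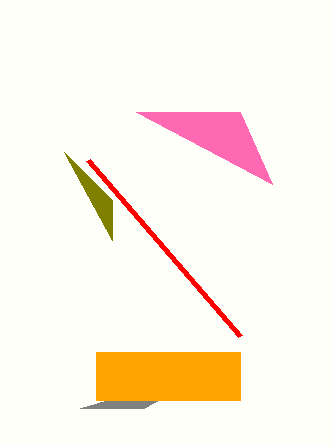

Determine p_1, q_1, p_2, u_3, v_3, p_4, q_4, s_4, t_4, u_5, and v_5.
p_1 = 240, q_1 = 336, p_2 = 64, u_3 = 144, v_3 = 408, p_4 = 96, q_4 = 352, s_4 = 240, t_4 = 400, u_5 = 240, v_5 = 112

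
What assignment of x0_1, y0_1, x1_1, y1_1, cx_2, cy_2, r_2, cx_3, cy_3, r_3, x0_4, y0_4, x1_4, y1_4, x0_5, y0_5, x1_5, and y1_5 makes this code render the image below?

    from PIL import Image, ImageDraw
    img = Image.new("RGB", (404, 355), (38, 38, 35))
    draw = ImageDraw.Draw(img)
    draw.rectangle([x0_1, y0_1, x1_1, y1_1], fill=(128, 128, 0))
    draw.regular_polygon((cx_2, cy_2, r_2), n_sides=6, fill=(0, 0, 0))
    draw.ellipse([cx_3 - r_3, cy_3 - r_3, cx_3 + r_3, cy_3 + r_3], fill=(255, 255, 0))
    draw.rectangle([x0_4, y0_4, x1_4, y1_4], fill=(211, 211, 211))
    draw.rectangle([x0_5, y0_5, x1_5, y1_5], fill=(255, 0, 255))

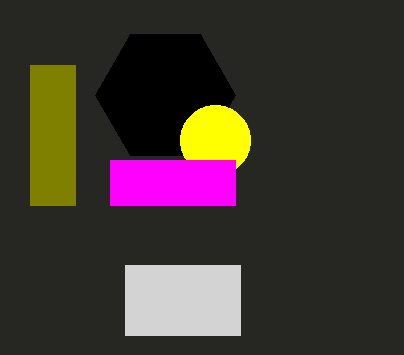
x0_1 = 30, y0_1 = 65, x1_1 = 75, y1_1 = 205, cx_2 = 165, cy_2 = 95, r_2 = 70, cx_3 = 215, cy_3 = 140, r_3 = 35, x0_4 = 125, y0_4 = 265, x1_4 = 240, y1_4 = 335, x0_5 = 110, y0_5 = 160, x1_5 = 235, y1_5 = 205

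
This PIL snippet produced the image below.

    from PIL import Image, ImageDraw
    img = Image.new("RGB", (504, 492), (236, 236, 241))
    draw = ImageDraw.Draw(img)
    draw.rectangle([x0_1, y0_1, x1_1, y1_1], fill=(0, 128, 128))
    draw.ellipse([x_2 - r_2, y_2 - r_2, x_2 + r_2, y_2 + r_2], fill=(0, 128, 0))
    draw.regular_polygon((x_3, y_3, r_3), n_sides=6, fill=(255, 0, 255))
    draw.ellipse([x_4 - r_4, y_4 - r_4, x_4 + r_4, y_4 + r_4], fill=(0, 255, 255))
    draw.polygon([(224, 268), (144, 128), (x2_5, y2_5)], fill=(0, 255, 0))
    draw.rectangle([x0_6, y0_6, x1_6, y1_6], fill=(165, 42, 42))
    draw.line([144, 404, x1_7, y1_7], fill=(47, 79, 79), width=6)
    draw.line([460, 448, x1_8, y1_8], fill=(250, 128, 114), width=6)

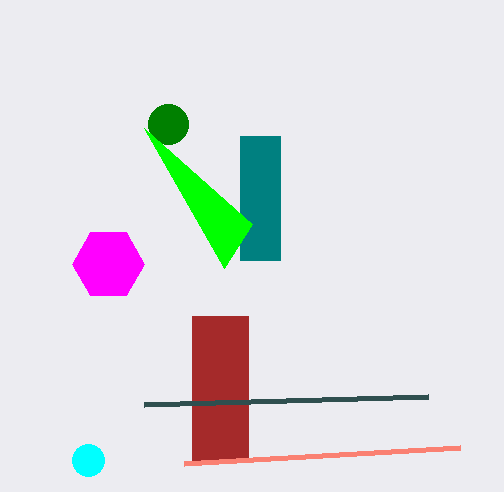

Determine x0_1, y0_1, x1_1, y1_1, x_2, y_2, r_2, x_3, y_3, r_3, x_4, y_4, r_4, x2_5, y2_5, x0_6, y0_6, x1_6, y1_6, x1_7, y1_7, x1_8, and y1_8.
x0_1 = 240; y0_1 = 136; x1_1 = 280; y1_1 = 260; x_2 = 168; y_2 = 124; r_2 = 20; x_3 = 108; y_3 = 264; r_3 = 36; x_4 = 88; y_4 = 460; r_4 = 16; x2_5 = 252; y2_5 = 224; x0_6 = 192; y0_6 = 316; x1_6 = 248; y1_6 = 460; x1_7 = 428; y1_7 = 396; x1_8 = 184; y1_8 = 464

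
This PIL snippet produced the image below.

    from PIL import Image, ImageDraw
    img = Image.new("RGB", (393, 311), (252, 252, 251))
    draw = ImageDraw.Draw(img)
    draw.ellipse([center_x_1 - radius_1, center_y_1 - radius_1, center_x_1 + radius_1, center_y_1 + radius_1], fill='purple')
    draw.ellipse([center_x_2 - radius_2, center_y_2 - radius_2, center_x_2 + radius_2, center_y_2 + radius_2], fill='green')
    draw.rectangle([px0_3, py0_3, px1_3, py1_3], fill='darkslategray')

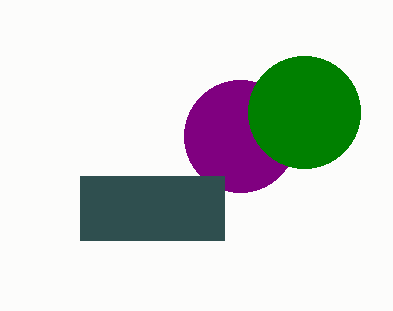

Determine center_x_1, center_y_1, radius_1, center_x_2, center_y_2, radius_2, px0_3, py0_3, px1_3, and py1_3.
center_x_1 = 240, center_y_1 = 136, radius_1 = 56, center_x_2 = 304, center_y_2 = 112, radius_2 = 56, px0_3 = 80, py0_3 = 176, px1_3 = 224, py1_3 = 240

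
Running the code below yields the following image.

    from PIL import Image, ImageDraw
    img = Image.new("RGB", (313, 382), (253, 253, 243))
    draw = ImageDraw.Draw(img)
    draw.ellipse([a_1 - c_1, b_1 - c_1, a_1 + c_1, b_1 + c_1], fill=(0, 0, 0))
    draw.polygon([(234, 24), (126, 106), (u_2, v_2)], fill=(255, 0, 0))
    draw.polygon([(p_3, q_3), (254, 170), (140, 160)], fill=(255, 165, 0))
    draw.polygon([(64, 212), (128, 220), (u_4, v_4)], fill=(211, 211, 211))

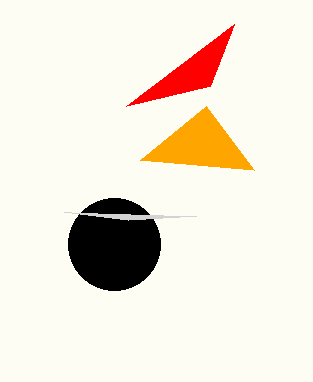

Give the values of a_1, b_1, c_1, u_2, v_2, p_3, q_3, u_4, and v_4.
a_1 = 114; b_1 = 244; c_1 = 46; u_2 = 210; v_2 = 86; p_3 = 206; q_3 = 106; u_4 = 196; v_4 = 216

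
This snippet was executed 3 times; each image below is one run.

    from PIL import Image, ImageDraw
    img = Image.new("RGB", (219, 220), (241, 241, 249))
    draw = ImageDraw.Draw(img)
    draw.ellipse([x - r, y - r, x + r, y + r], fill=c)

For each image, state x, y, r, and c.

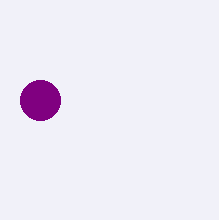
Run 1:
x = 40
y = 100
r = 20
c = 'purple'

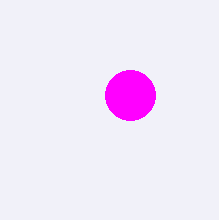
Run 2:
x = 130; y = 95; r = 25; c = 'magenta'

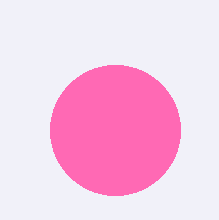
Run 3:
x = 115
y = 130
r = 65
c = 'hotpink'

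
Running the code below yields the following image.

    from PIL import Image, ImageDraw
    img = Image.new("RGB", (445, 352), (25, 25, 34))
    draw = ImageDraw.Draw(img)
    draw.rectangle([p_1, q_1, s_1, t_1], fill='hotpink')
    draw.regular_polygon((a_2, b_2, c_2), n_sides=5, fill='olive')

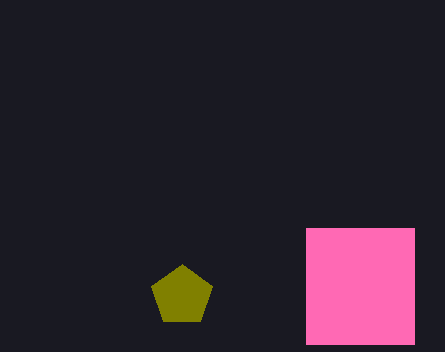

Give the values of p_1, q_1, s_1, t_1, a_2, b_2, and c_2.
p_1 = 306; q_1 = 228; s_1 = 414; t_1 = 344; a_2 = 182; b_2 = 296; c_2 = 32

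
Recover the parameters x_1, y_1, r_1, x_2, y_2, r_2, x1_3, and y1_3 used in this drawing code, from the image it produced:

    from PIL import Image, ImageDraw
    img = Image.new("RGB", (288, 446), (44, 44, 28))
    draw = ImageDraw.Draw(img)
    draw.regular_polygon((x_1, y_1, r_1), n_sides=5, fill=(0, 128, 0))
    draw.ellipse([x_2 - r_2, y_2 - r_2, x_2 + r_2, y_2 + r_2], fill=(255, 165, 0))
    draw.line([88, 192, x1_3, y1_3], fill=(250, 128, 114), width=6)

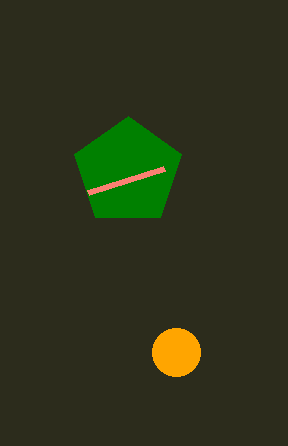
x_1 = 128; y_1 = 172; r_1 = 56; x_2 = 176; y_2 = 352; r_2 = 24; x1_3 = 164; y1_3 = 168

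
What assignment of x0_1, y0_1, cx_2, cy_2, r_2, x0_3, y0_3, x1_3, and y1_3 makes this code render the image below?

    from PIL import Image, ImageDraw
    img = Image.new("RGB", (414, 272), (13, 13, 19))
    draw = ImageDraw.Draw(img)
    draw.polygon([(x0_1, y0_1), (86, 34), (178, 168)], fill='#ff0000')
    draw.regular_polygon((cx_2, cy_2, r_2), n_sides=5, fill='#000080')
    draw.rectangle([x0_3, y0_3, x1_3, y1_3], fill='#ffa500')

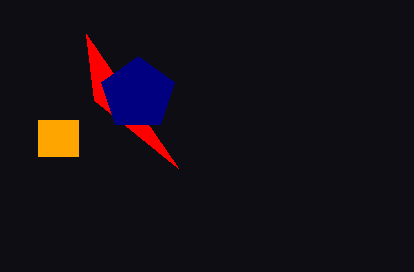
x0_1 = 94; y0_1 = 100; cx_2 = 138; cy_2 = 94; r_2 = 38; x0_3 = 38; y0_3 = 120; x1_3 = 78; y1_3 = 156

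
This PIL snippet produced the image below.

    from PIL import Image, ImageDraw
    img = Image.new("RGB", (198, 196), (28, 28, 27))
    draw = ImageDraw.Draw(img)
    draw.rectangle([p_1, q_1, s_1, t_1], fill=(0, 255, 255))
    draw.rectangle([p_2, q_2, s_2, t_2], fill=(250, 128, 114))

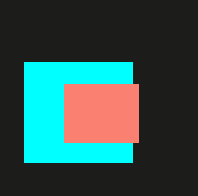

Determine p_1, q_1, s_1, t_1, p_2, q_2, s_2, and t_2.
p_1 = 24, q_1 = 62, s_1 = 132, t_1 = 162, p_2 = 64, q_2 = 84, s_2 = 138, t_2 = 142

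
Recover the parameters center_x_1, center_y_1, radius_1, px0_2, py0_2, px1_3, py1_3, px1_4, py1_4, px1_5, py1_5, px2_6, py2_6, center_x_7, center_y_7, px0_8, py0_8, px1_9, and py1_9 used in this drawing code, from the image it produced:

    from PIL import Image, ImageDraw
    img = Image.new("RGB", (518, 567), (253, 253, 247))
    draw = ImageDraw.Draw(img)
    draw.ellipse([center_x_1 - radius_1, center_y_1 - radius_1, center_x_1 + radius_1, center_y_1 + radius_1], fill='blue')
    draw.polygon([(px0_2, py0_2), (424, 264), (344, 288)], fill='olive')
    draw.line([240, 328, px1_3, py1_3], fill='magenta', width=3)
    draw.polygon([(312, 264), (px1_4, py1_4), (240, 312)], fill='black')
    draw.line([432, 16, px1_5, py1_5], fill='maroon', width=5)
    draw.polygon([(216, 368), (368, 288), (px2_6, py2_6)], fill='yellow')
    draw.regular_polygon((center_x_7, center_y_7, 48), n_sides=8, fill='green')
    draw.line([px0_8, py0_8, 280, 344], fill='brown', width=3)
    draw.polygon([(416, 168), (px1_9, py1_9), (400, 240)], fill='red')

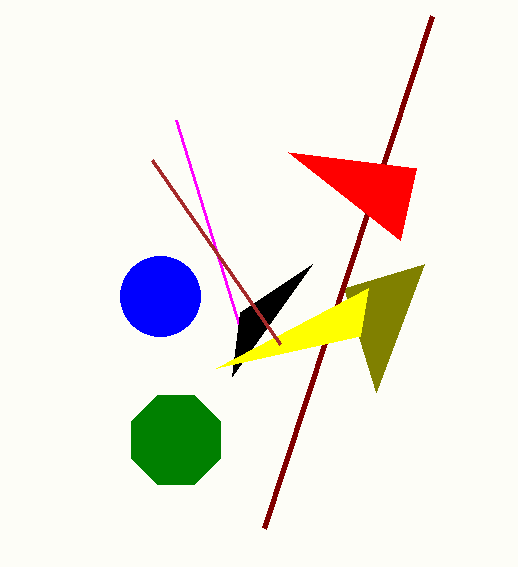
center_x_1 = 160; center_y_1 = 296; radius_1 = 40; px0_2 = 376; py0_2 = 392; px1_3 = 176; py1_3 = 120; px1_4 = 232; py1_4 = 376; px1_5 = 264; py1_5 = 528; px2_6 = 360; py2_6 = 336; center_x_7 = 176; center_y_7 = 440; px0_8 = 152; py0_8 = 160; px1_9 = 288; py1_9 = 152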